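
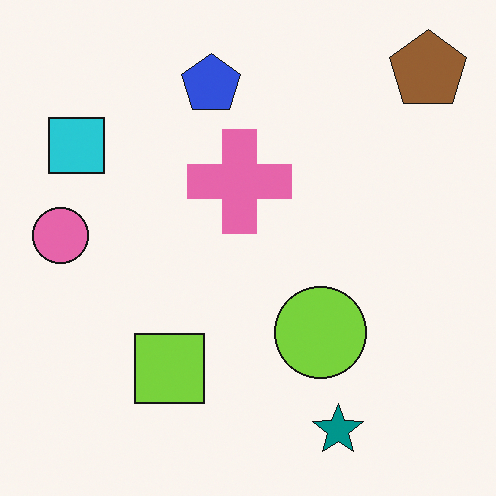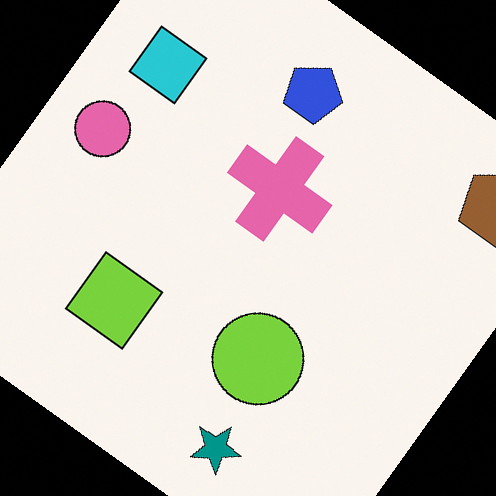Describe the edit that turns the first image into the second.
This is the original image rotated clockwise by a large amount — several tens of degrees.

Every shape is tilted by the same angle and the image corners show triangular fill wedges — a whole-image rotation by a non-right angle.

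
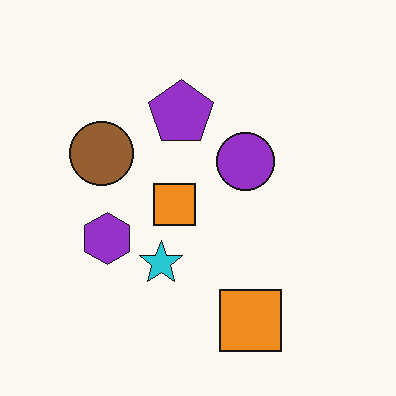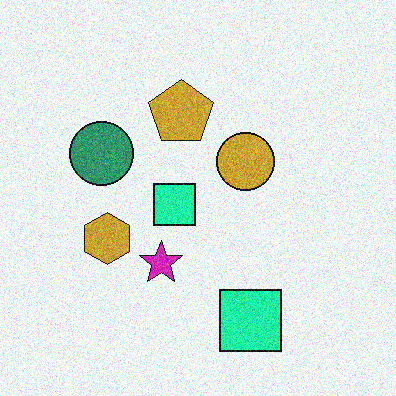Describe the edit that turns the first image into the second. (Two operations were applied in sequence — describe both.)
This is the original image hue-shifted noticeably, then degraded with visible gaussian noise.

Every shape's color has rotated by the same amount around the hue wheel — a uniform hue shift. Random speckle covers the whole image, including the flat background.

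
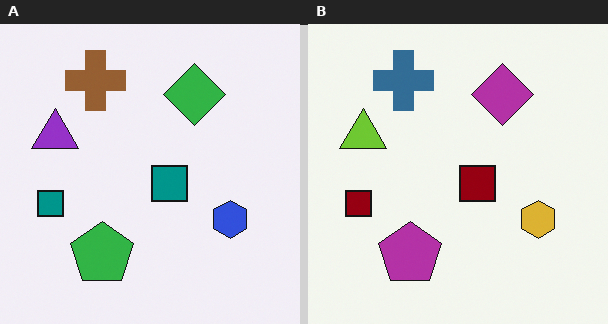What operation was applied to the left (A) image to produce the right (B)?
The right (B) image is the left (A) hue-shifted by a large amount.

Every shape's color has rotated by the same amount around the hue wheel — a uniform hue shift.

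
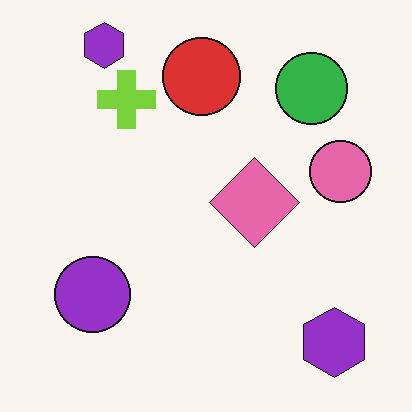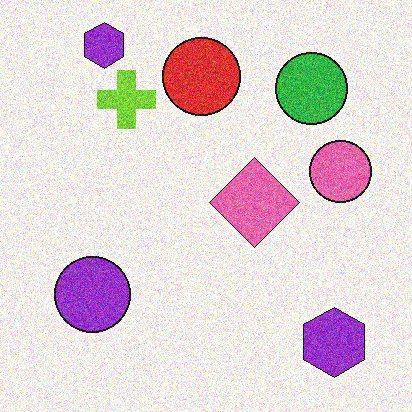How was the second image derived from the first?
This is the original image degraded with moderate additive noise.

Random speckle covers the whole image, including the flat background.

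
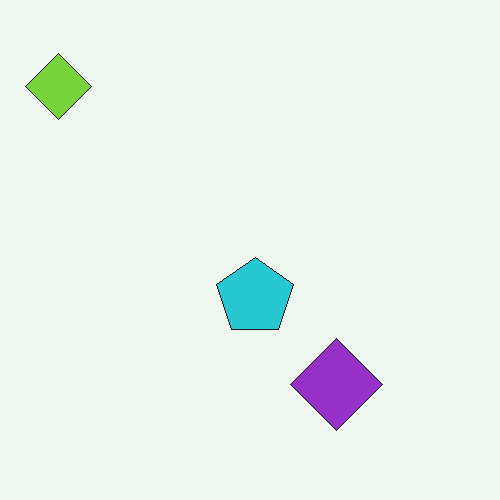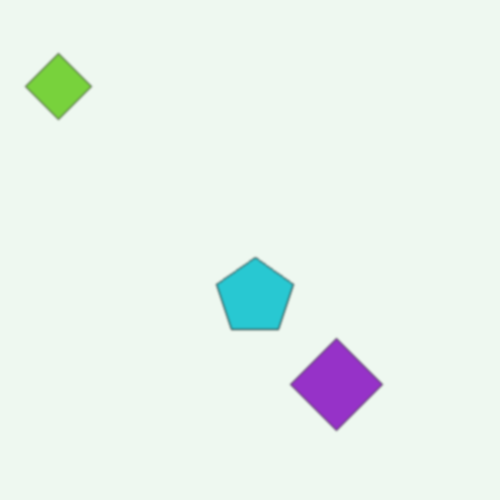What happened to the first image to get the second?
The second image is the first given a subtle gaussian blur.

Shape edges and outlines are uniformly softened across the whole image.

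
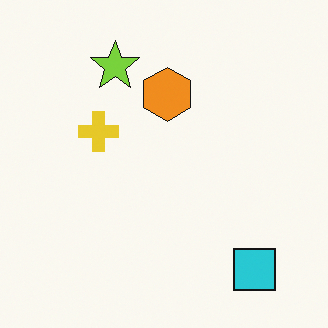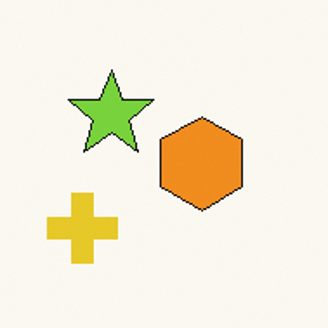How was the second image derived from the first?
It was cropped to a noticeably smaller region and rescaled.

The visible shapes are larger and the field of view is narrower; shapes near the original edges may be partly or wholly outside the frame — a crop-and-rescale.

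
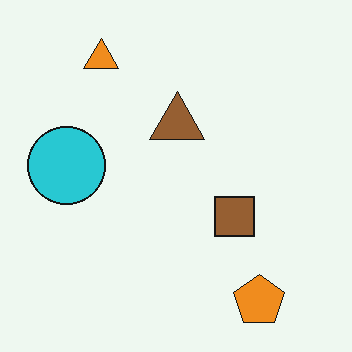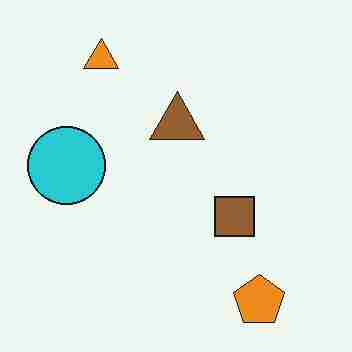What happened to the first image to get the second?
It was heavily JPEG-compressed with obvious blocking artifacts.

Blocky 8×8 compression artifacts appear around shape edges and the flat background shows ringing — characteristic JPEG degradation.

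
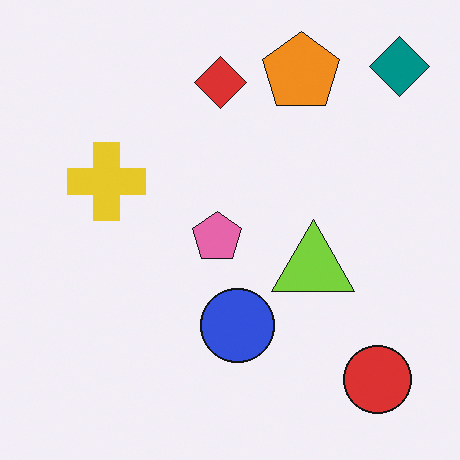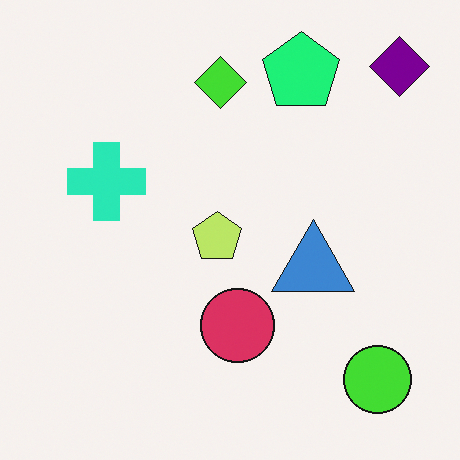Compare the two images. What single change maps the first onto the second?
The second image is the first hue-shifted noticeably.

Every shape's color has rotated by the same amount around the hue wheel — a uniform hue shift.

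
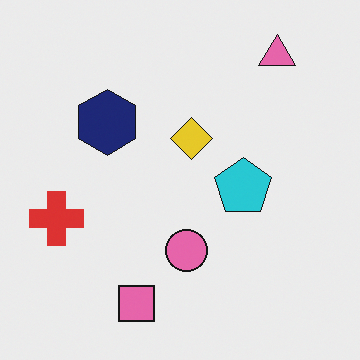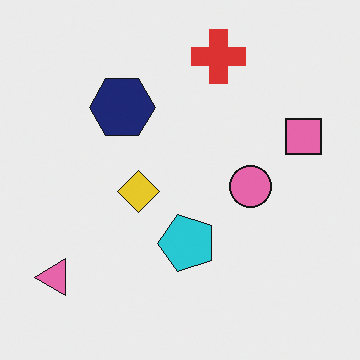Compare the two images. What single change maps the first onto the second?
The transformation is: transposed (reflected across the top-left ↔ bottom-right diagonal).

Shapes have swapped their row and column positions — what was in the top-right is now in the bottom-left — a diagonal reflection.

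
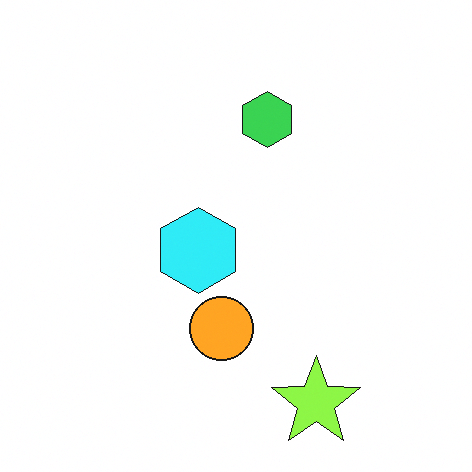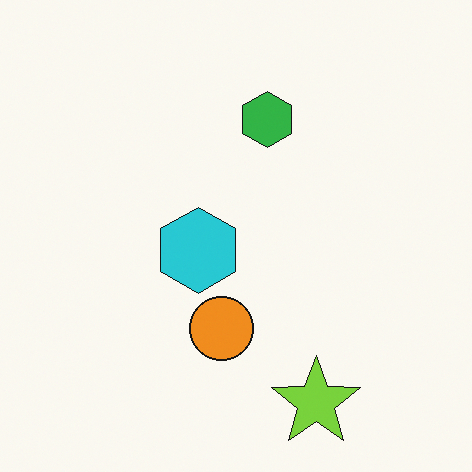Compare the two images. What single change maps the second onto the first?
Brightened a little.

Every pixel — background and shapes alike — is uniformly brightened.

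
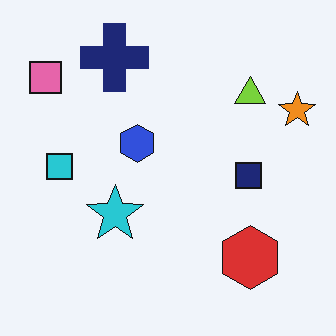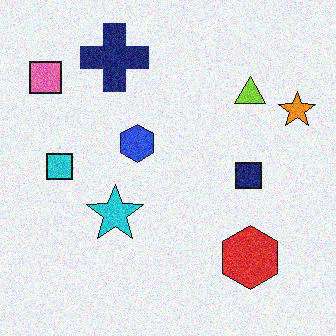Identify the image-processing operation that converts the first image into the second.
Degraded with moderate additive noise.

Random speckle covers the whole image, including the flat background.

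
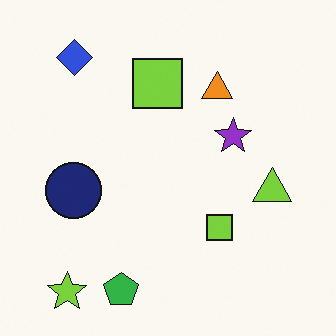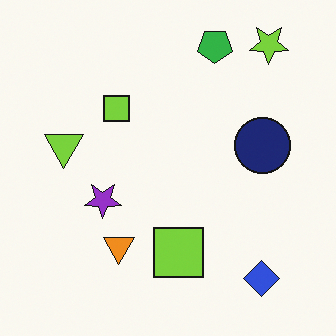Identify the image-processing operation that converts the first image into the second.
Rotated 180°.

The lime star sits in the bottom-left of the first image and the top-right of the second — consistent with a whole-image 180° rotation.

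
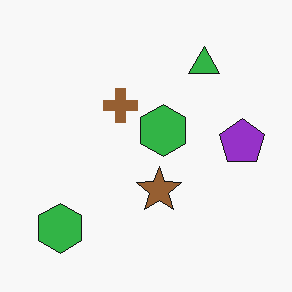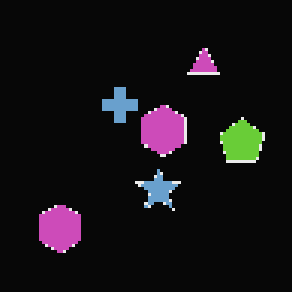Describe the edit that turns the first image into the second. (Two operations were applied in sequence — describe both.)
The transformation is: color-inverted (negative), then lightly pixelated (a mild mosaic effect).

The light background has become dark and every shape's color is its complement — a photographic negative. Shapes are reduced to large square blocks; fine edges and outlines are lost — a downscale-then-upscale (mosaic) effect.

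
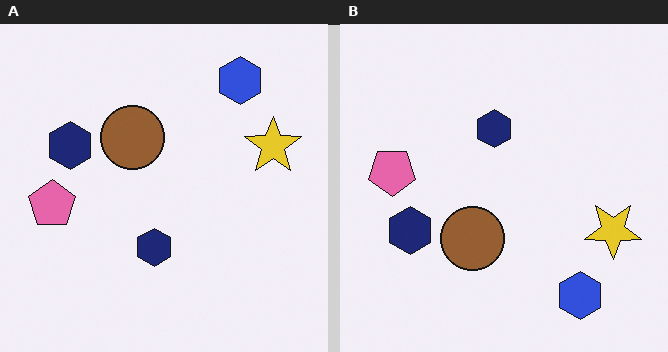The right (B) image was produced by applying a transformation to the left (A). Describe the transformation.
This is the original image flipped vertically (top ↔ bottom).

The blue hexagon is in the top-right of the left (A) image and the bottom-right of the right (B) — shapes on opposite sides of the horizontal midline have swapped in a mirror flip.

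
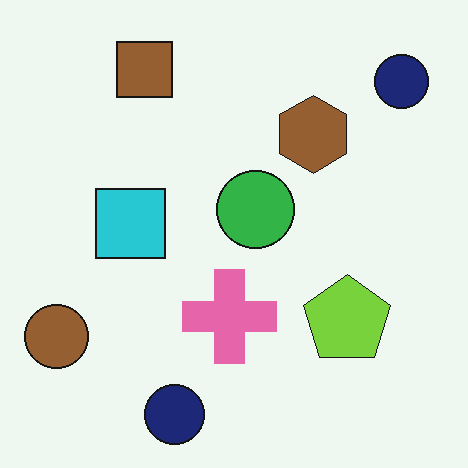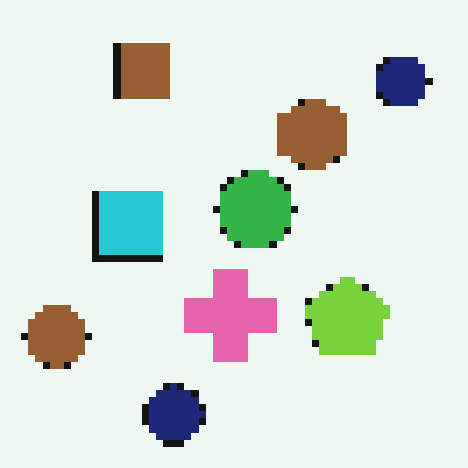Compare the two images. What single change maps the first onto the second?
The transformation is: pixelated into visible square blocks.

Shapes are reduced to large square blocks; fine edges and outlines are lost — a downscale-then-upscale (mosaic) effect.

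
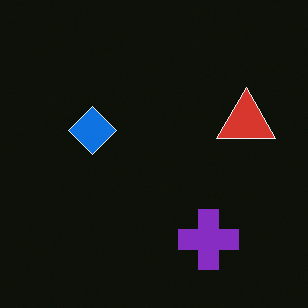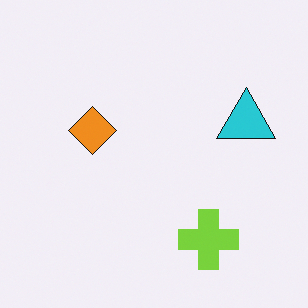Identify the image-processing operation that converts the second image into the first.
Color-inverted (negative).

The light background has become dark and every shape's color is its complement — a photographic negative.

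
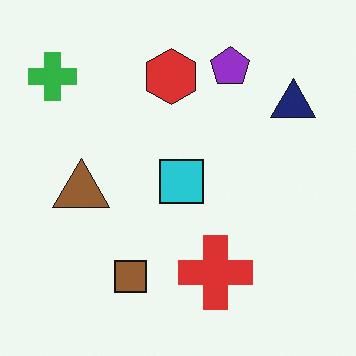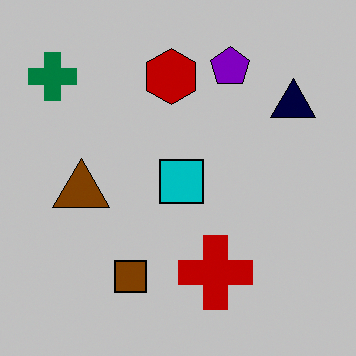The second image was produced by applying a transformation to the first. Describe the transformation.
The image was heavily posterized to just a handful of flat colors.

Each flat color has snapped to a coarser quantized level — most visibly, the near-white background has dropped to a flat grey.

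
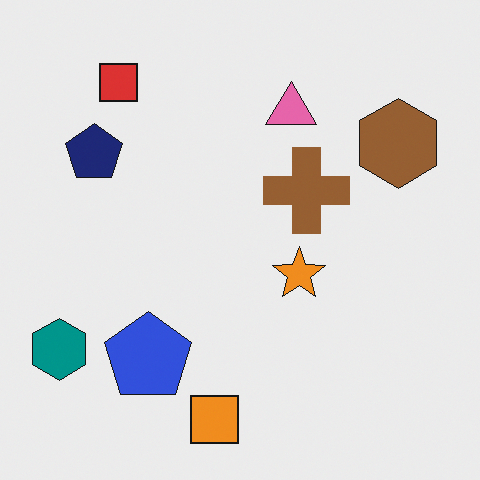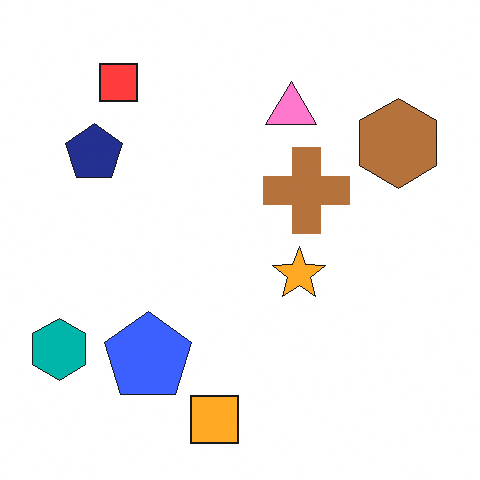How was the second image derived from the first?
It was brightened a little.

Every pixel — background and shapes alike — is uniformly brightened.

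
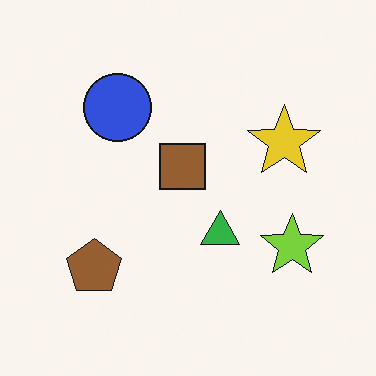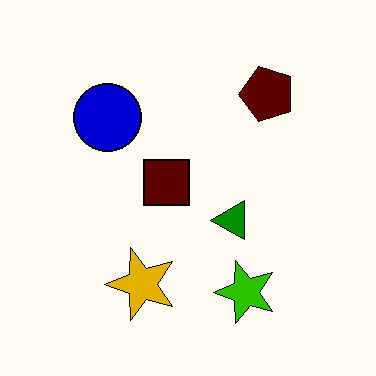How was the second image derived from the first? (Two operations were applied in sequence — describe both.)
Transposed (reflected across the top-left ↔ bottom-right diagonal), then boosted in contrast.

Shapes have swapped their row and column positions — what was in the top-right is now in the bottom-left — a diagonal reflection. Tones are pushed away from mid-grey across the whole image — a global contrast change.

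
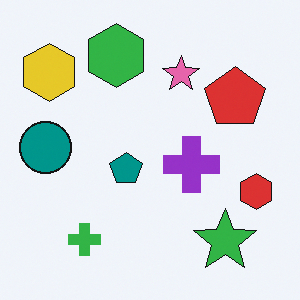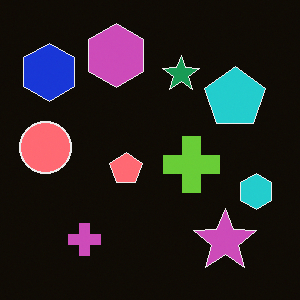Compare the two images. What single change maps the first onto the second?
The image was color-inverted (negative).

The light background has become dark and every shape's color is its complement — a photographic negative.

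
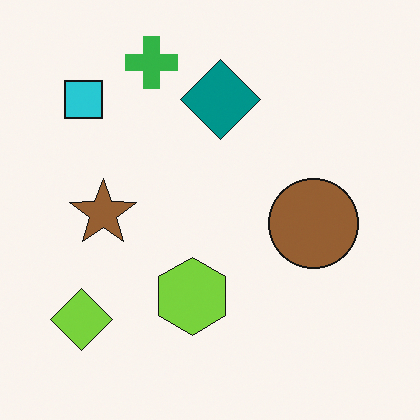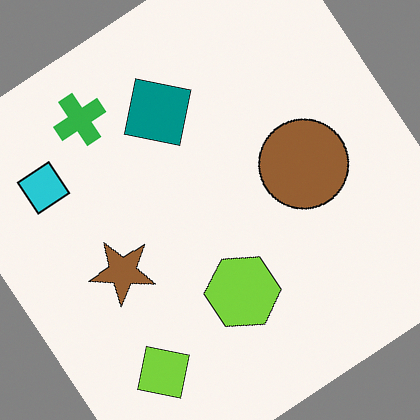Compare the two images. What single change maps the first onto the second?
It was rotated counter-clockwise by a large amount — several tens of degrees.

Every shape is tilted by the same angle and the image corners show triangular fill wedges — a whole-image rotation by a non-right angle.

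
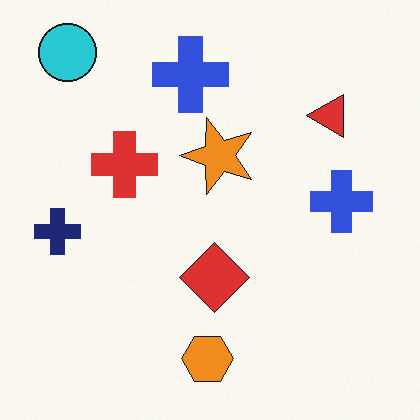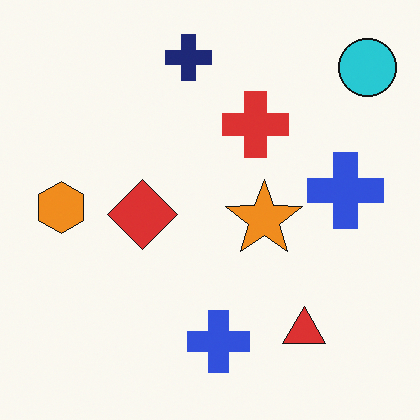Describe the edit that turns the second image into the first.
Rotated 90° counter-clockwise.

The cyan circle sits in the top-right of the second image and the top-left of the first — consistent with a whole-image 90° counter-clockwise rotation.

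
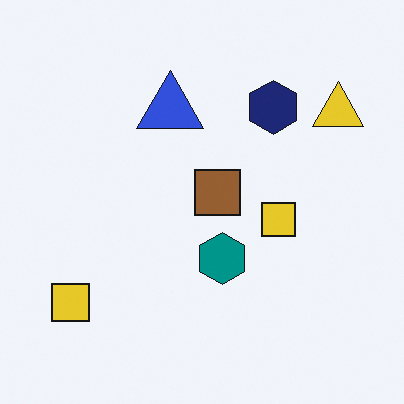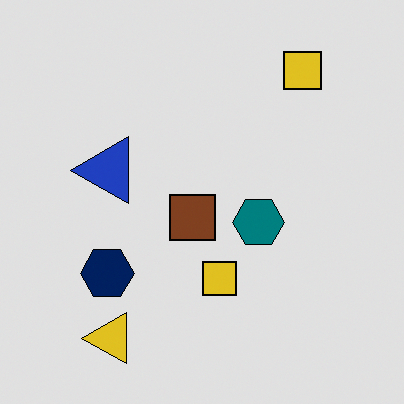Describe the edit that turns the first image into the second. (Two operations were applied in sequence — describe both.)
This is the original image transposed (reflected across the top-left ↔ bottom-right diagonal), then moderately posterized.

Shapes have swapped their row and column positions — what was in the top-right is now in the bottom-left — a diagonal reflection. Each flat color has snapped to a coarser quantized level — most visibly, the near-white background has dropped to a flat grey.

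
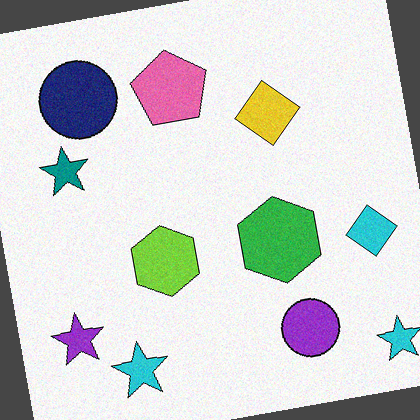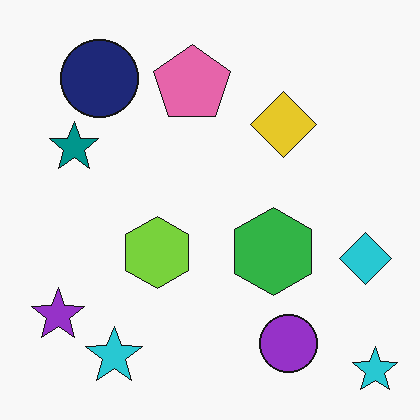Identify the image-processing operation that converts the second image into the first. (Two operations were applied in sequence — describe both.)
The transformation is: degraded with light additive noise, then rotated counter-clockwise by a few degrees.

Random speckle covers the whole image, including the flat background. Every shape is tilted by the same angle and the image corners show triangular fill wedges — a whole-image rotation by a non-right angle.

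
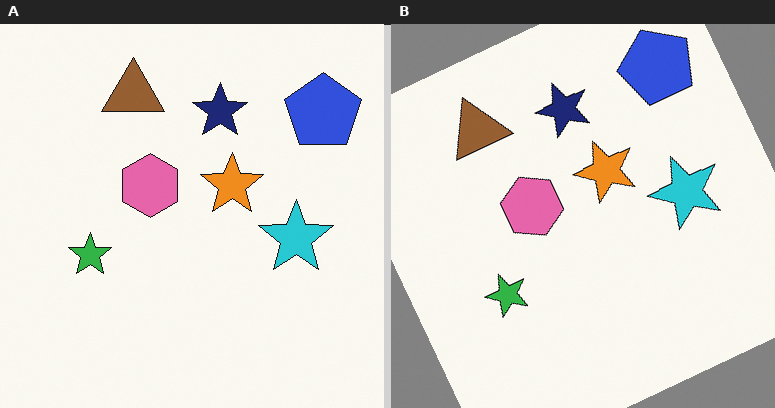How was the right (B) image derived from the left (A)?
The right (B) image is the left (A) rotated counter-clockwise by a moderate amount.

Every shape is tilted by the same angle and the image corners show triangular fill wedges — a whole-image rotation by a non-right angle.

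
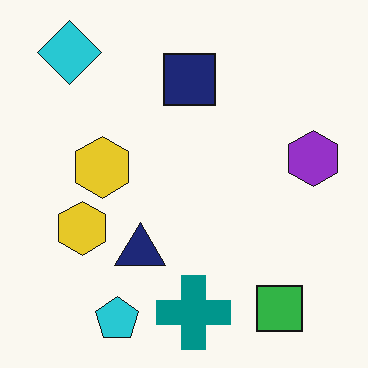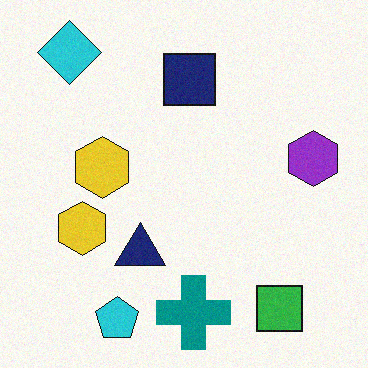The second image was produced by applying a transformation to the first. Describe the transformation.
This is the original image degraded with light additive noise.

Random speckle covers the whole image, including the flat background.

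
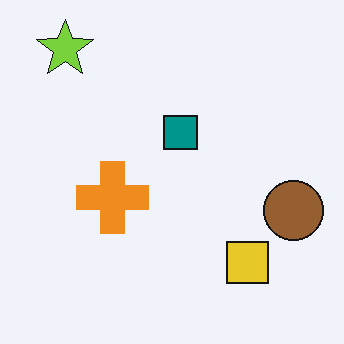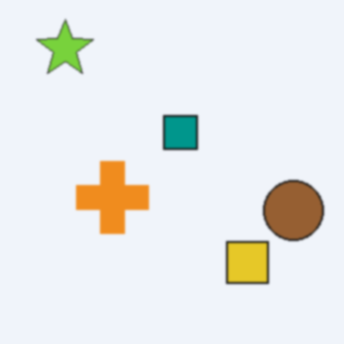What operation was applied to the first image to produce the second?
Given a subtle gaussian blur.

Shape edges and outlines are uniformly softened across the whole image.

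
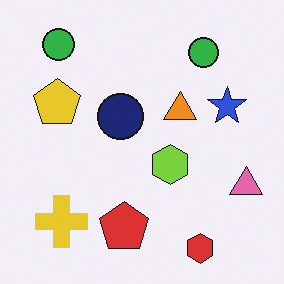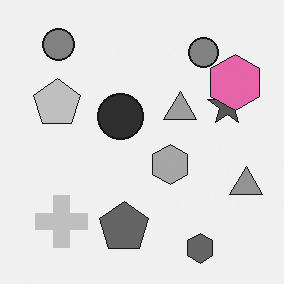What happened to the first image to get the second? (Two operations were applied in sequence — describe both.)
Converted to grayscale, then overlaid with an additional pink hexagon.

All color is removed — every shape is now a shade of grey. A pink hexagon appears in the second image that is absent from the first.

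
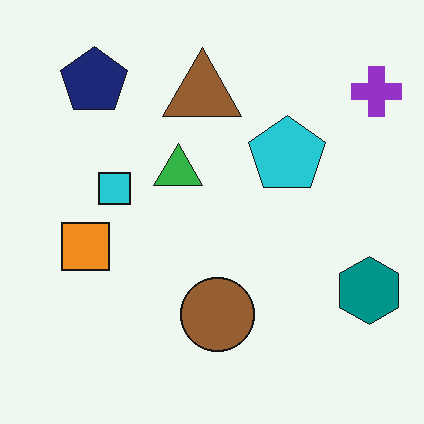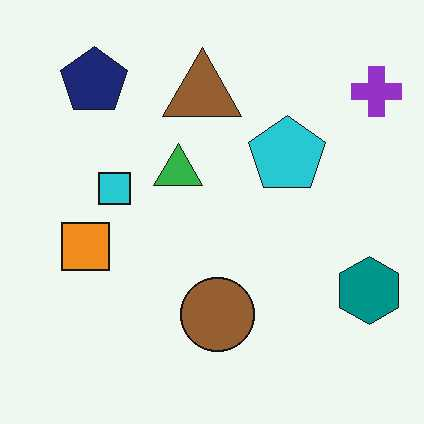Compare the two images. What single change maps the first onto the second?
The image was given moderate JPEG compression.

Blocky 8×8 compression artifacts appear around shape edges and the flat background shows ringing — characteristic JPEG degradation.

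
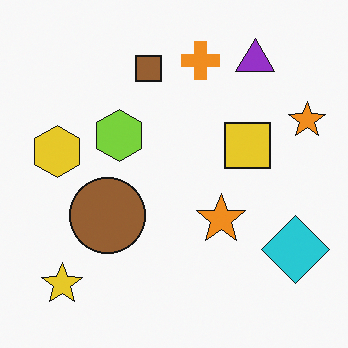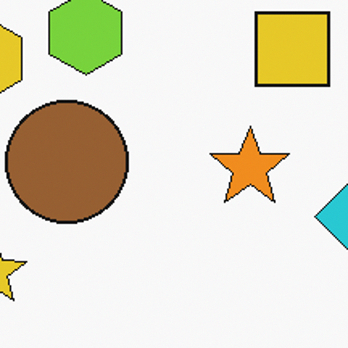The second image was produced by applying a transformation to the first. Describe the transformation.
The transformation is: cropped slightly and scaled back up.

The visible shapes are larger and the field of view is narrower; shapes near the original edges may be partly or wholly outside the frame — a crop-and-rescale.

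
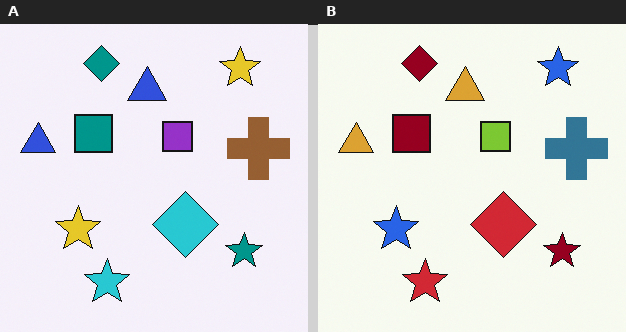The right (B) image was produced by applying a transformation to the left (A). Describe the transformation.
The transformation is: hue-shifted through roughly half the color wheel.

Every shape's color has rotated by the same amount around the hue wheel — a uniform hue shift.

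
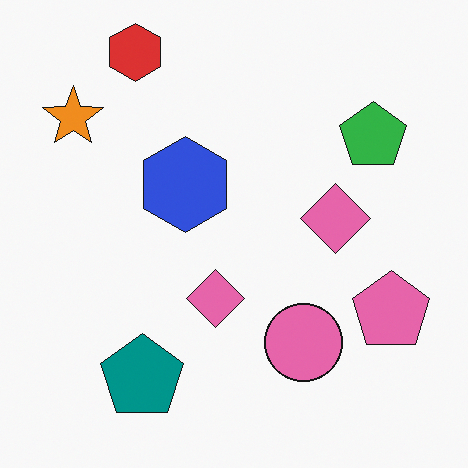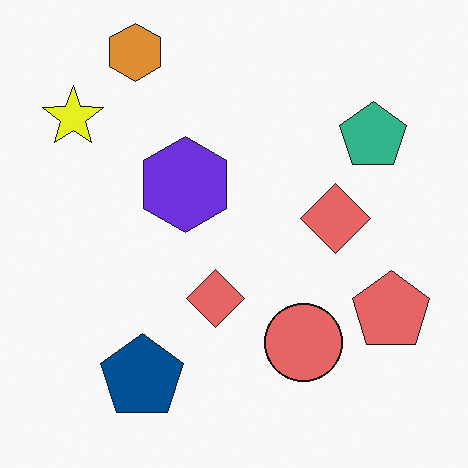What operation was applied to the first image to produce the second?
Hue-shifted by a small amount.

Every shape's color has rotated by the same amount around the hue wheel — a uniform hue shift.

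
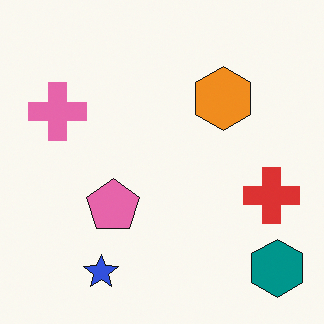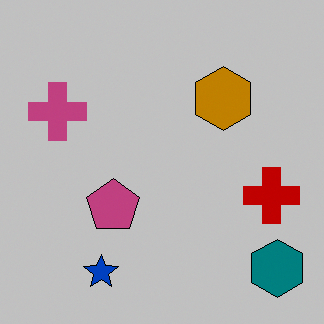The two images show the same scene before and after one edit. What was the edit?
The second image is the first aggressively posterized.

Each flat color has snapped to a coarser quantized level — most visibly, the near-white background has dropped to a flat grey.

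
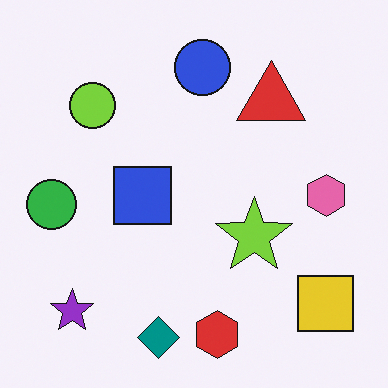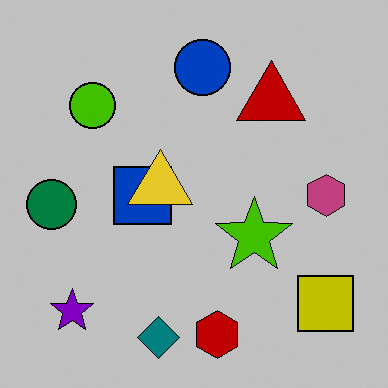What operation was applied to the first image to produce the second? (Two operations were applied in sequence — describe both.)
Aggressively posterized, then overlaid with an additional yellow triangle.

Each flat color has snapped to a coarser quantized level — most visibly, the near-white background has dropped to a flat grey. A yellow triangle appears in the second image that is absent from the first.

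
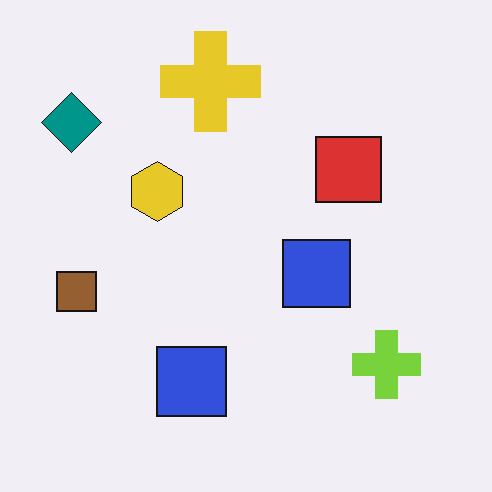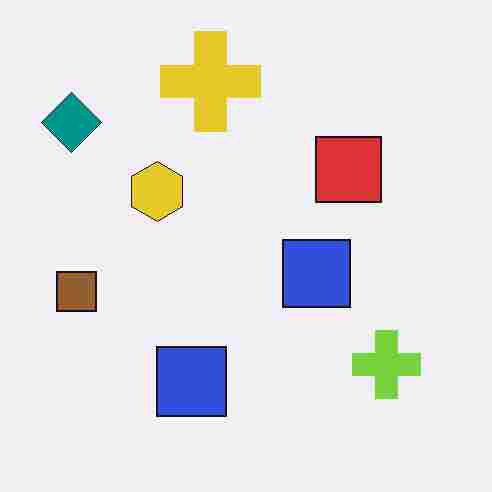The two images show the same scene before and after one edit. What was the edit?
Heavily JPEG-compressed with obvious blocking artifacts.

Blocky 8×8 compression artifacts appear around shape edges and the flat background shows ringing — characteristic JPEG degradation.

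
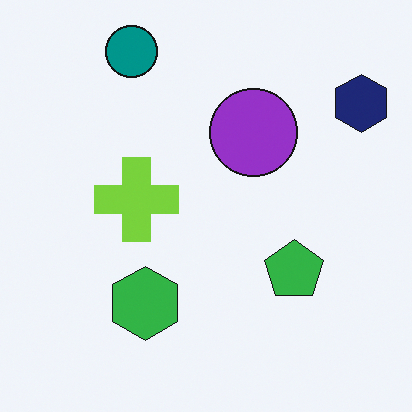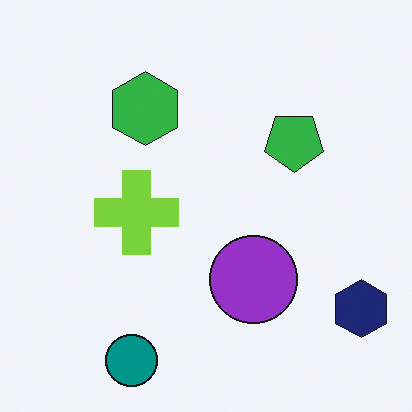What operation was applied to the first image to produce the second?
This is the original image flipped vertically (top ↔ bottom).

The teal circle is in the top-left of the first image and the bottom-left of the second — shapes on opposite sides of the horizontal midline have swapped in a mirror flip.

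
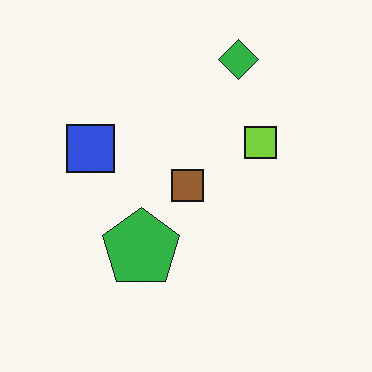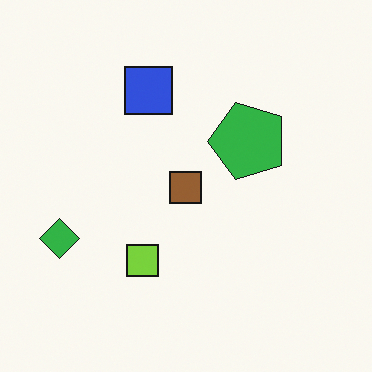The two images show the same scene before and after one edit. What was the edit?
The transformation is: transposed (reflected across the top-left ↔ bottom-right diagonal).

Shapes have swapped their row and column positions — what was in the top-right is now in the bottom-left — a diagonal reflection.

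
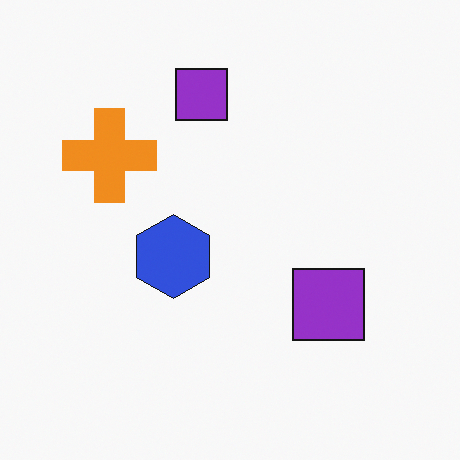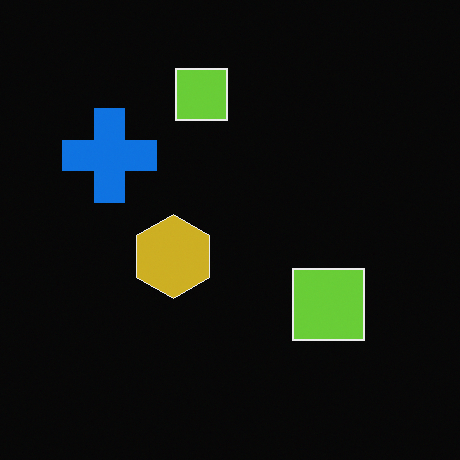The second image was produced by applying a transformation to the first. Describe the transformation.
This is the original image color-inverted (negative).

The light background has become dark and every shape's color is its complement — a photographic negative.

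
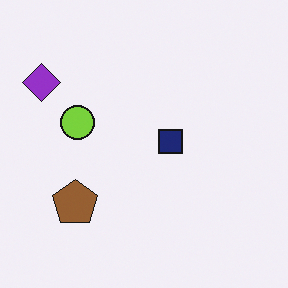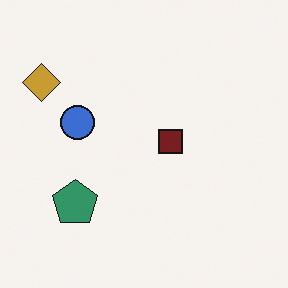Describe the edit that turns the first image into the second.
The transformation is: hue-shifted by a moderate amount.

Every shape's color has rotated by the same amount around the hue wheel — a uniform hue shift.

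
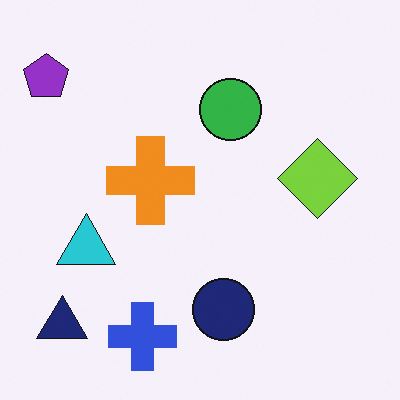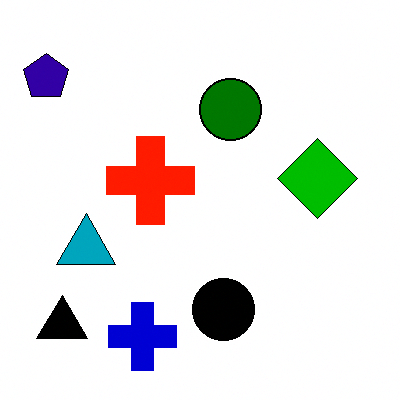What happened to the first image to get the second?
The second image is the first given much higher contrast.

Tones are pushed away from mid-grey across the whole image — a global contrast change.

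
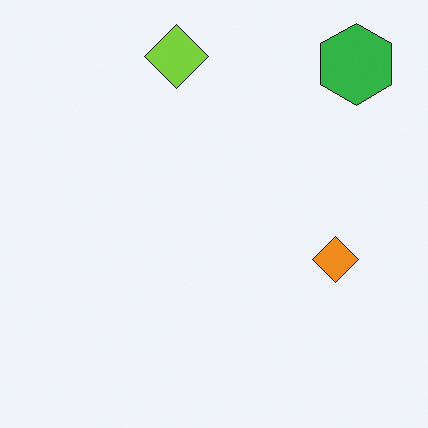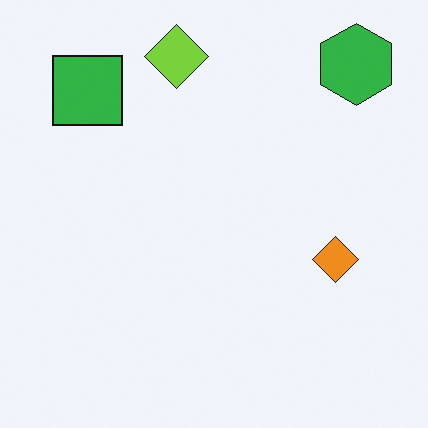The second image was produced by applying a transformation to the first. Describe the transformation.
It was overlaid with an additional green square.

A green square appears in the second image that is absent from the first.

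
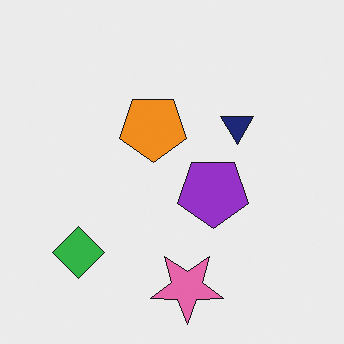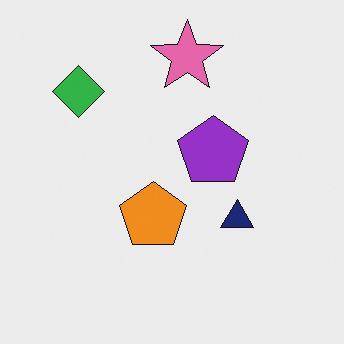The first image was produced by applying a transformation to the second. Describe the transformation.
The transformation is: flipped vertically (top ↔ bottom).

The pink star is in the top of the second image and the bottom of the first — shapes on opposite sides of the horizontal midline have swapped in a mirror flip.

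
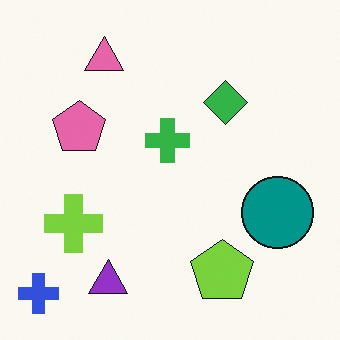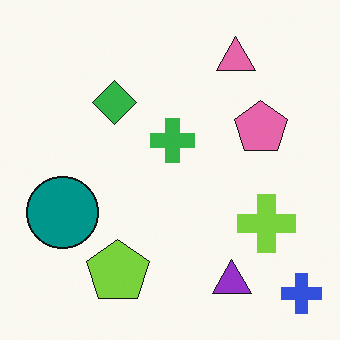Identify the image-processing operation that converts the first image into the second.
The transformation is: flipped horizontally (left ↔ right).

The blue cross is in the bottom-left of the first image and the bottom-right of the second — shapes on opposite sides of the vertical midline have swapped in a mirror flip.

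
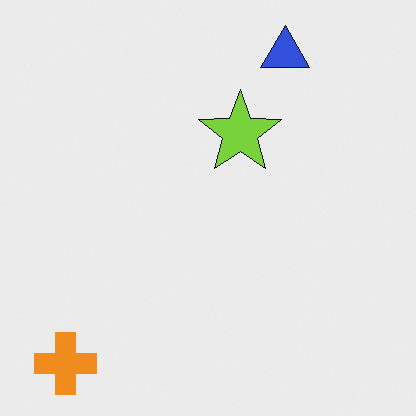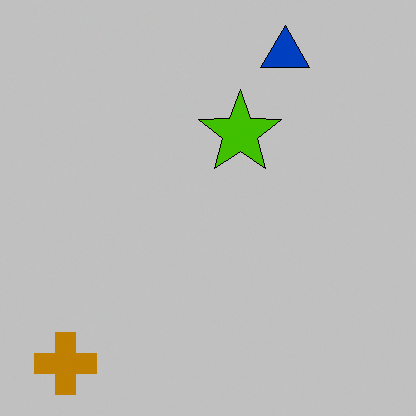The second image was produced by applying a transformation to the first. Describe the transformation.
This is the original image aggressively posterized.

Each flat color has snapped to a coarser quantized level — most visibly, the near-white background has dropped to a flat grey.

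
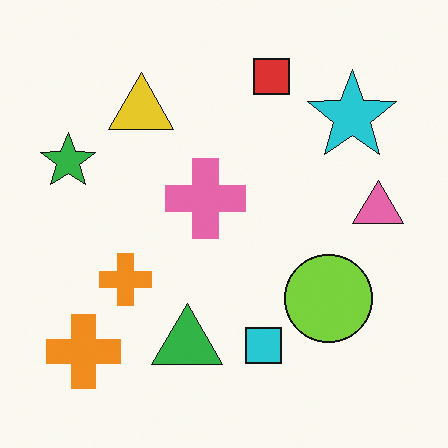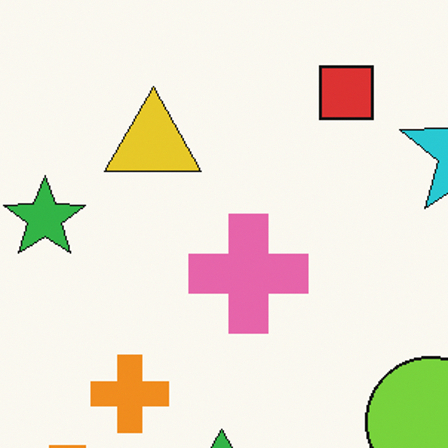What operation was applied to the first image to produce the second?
Cropped slightly and scaled back up.

The visible shapes are larger and the field of view is narrower; shapes near the original edges may be partly or wholly outside the frame — a crop-and-rescale.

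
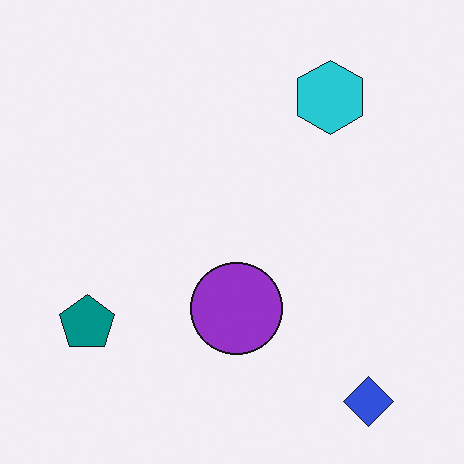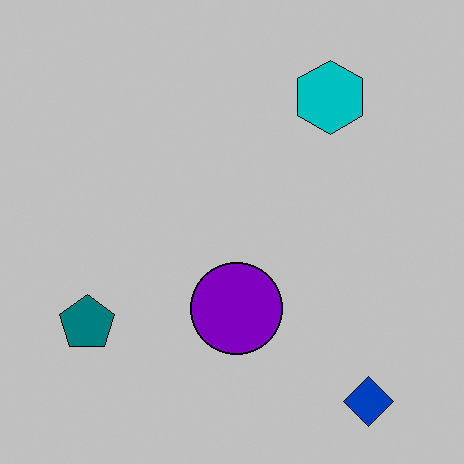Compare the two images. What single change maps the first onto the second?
The transformation is: aggressively posterized.

Each flat color has snapped to a coarser quantized level — most visibly, the near-white background has dropped to a flat grey.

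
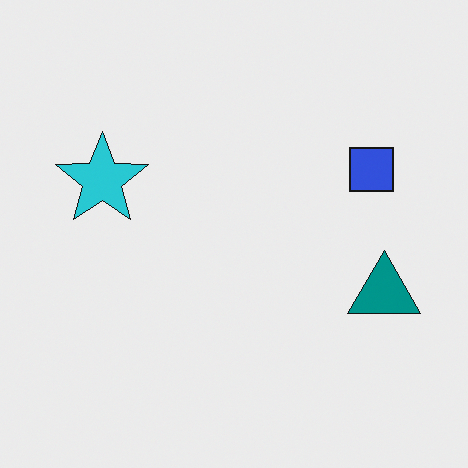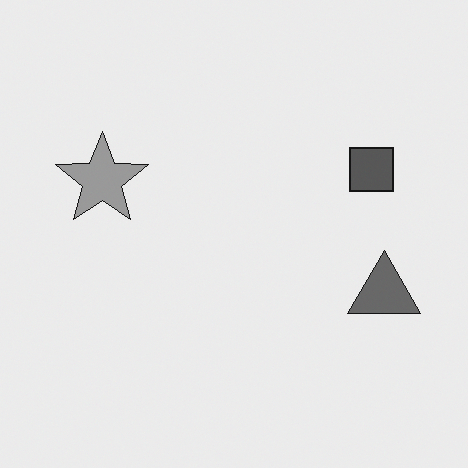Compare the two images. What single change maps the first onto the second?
It was converted to grayscale.

All color is removed — every shape is now a shade of grey.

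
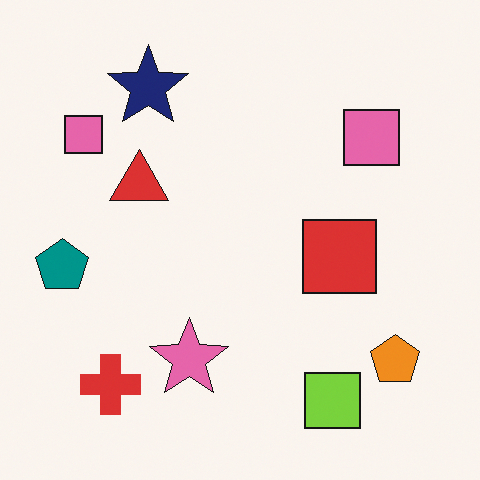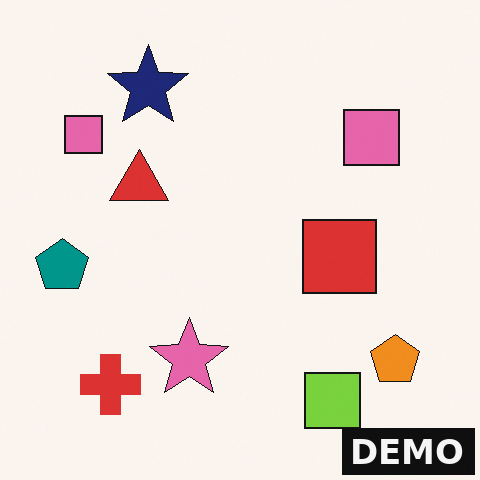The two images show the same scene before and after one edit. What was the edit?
This is the original image watermarked with the text "DEMO" in the lower-right corner.

A dark label reading "DEMO" appears in the lower-right corner.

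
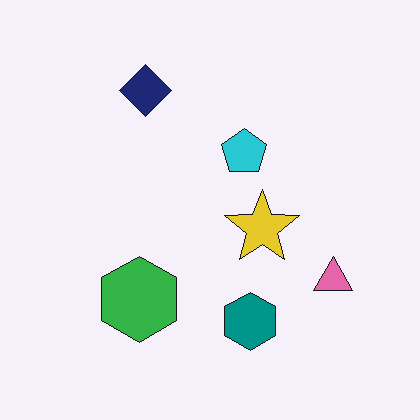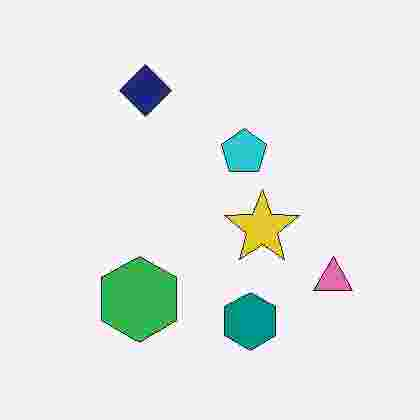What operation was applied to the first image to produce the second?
The second image is the first heavily JPEG-compressed with obvious blocking artifacts.

Blocky 8×8 compression artifacts appear around shape edges and the flat background shows ringing — characteristic JPEG degradation.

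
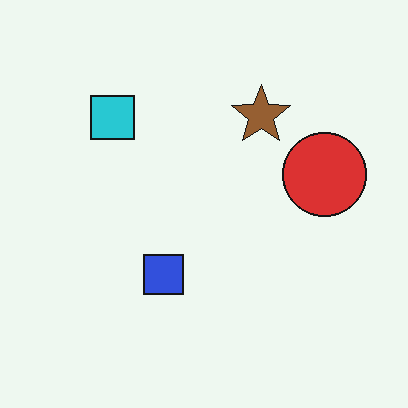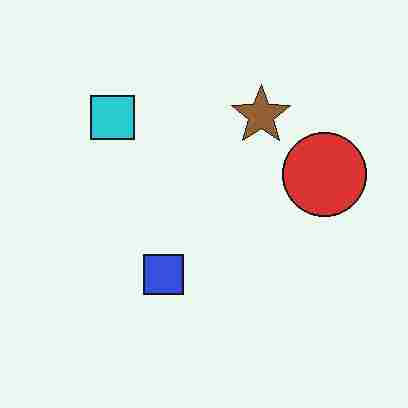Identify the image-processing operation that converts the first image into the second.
The transformation is: heavily JPEG-compressed with obvious blocking artifacts.

Blocky 8×8 compression artifacts appear around shape edges and the flat background shows ringing — characteristic JPEG degradation.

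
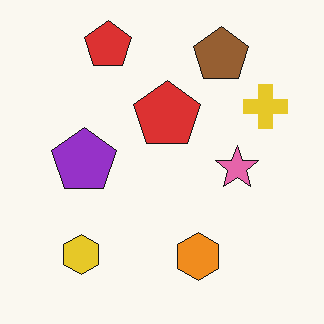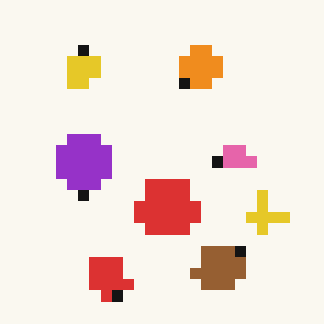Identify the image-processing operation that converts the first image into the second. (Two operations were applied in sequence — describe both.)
This is the original image coarsely pixelated, then flipped vertically (top ↔ bottom).

Shapes are reduced to large square blocks; fine edges and outlines are lost — a downscale-then-upscale (mosaic) effect. The brown pentagon is in the top-right of the first image and the bottom-right of the second — shapes on opposite sides of the horizontal midline have swapped in a mirror flip.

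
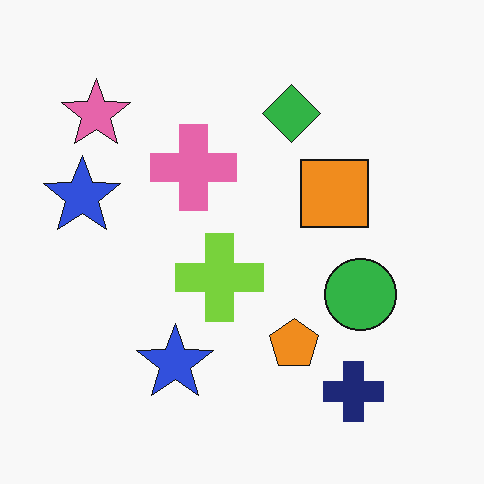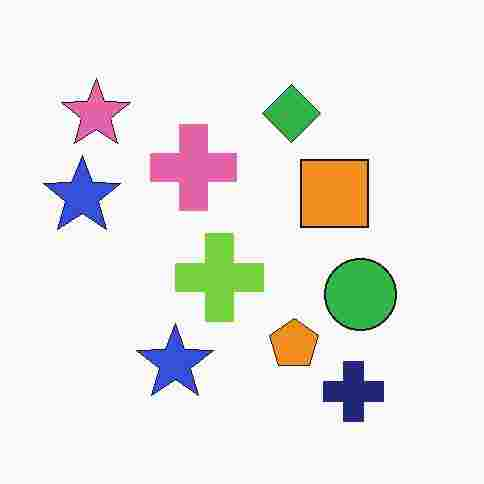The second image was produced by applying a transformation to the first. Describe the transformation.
The image was heavily JPEG-compressed with obvious blocking artifacts.

Blocky 8×8 compression artifacts appear around shape edges and the flat background shows ringing — characteristic JPEG degradation.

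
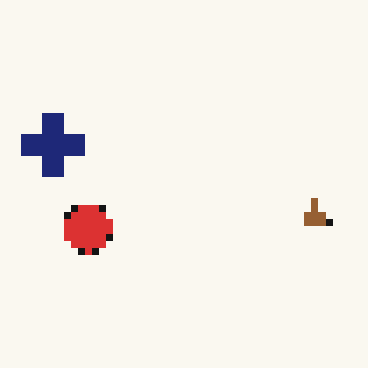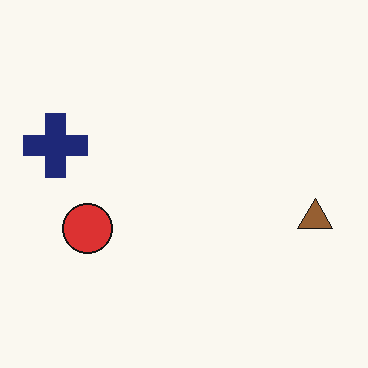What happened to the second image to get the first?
This is the original image pixelated into visible square blocks.

Shapes are reduced to large square blocks; fine edges and outlines are lost — a downscale-then-upscale (mosaic) effect.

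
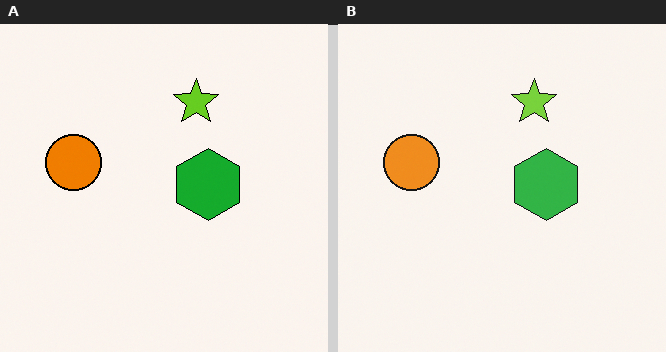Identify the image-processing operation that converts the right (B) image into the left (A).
Given slightly increased contrast.

Tones are pushed away from mid-grey across the whole image — a global contrast change.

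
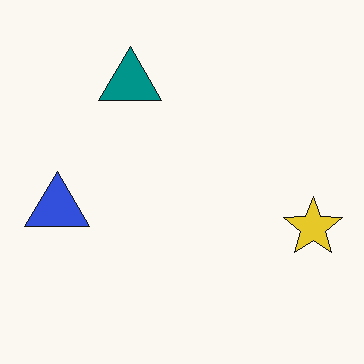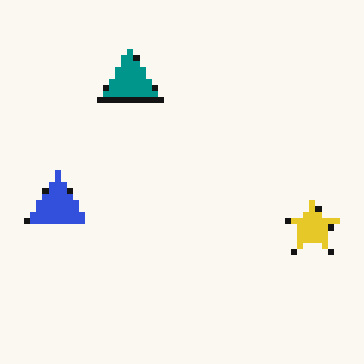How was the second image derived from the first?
This is the original image moderately pixelated.

Shapes are reduced to large square blocks; fine edges and outlines are lost — a downscale-then-upscale (mosaic) effect.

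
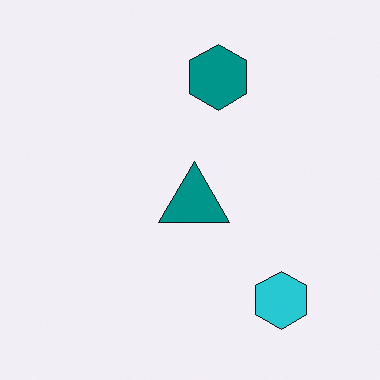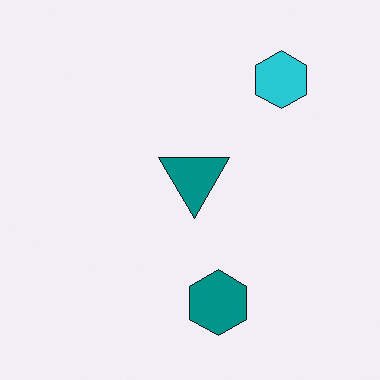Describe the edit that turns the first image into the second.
The transformation is: flipped vertically (top ↔ bottom).

The teal hexagon is in the top of the first image and the bottom of the second — shapes on opposite sides of the horizontal midline have swapped in a mirror flip.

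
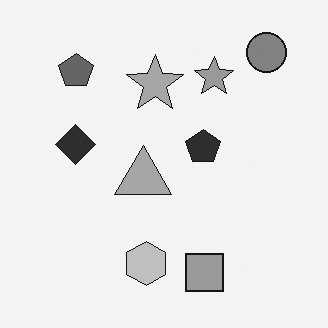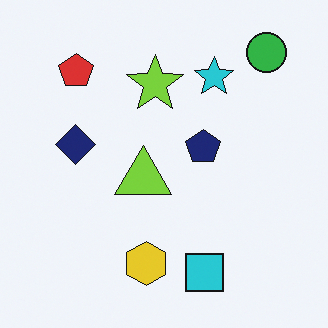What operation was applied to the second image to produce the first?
The image was converted to grayscale.

All color is removed — every shape is now a shade of grey.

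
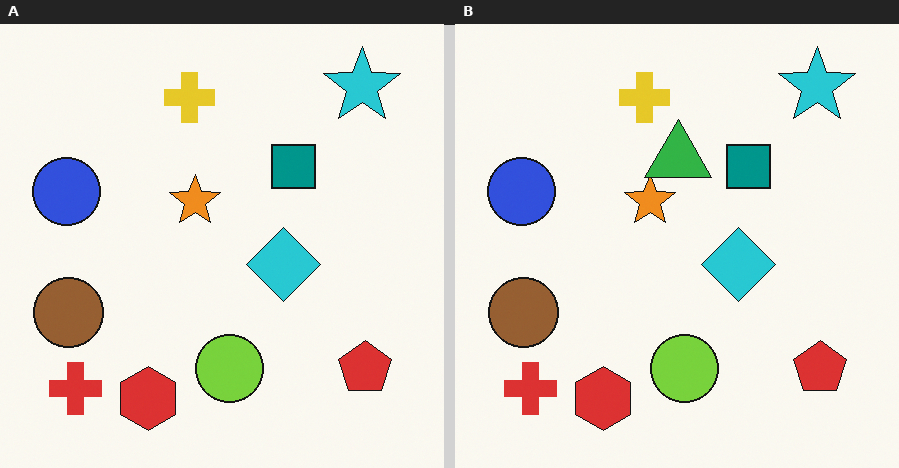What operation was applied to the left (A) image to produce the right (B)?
The transformation is: overlaid with an additional green triangle.

A green triangle appears in the right (B) image that is absent from the left (A).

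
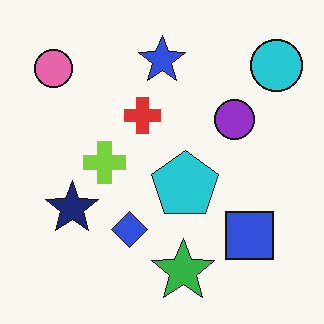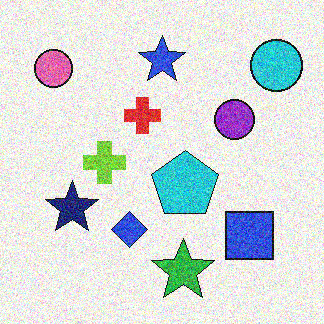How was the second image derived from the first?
The transformation is: degraded with strong gaussian noise.

Random speckle covers the whole image, including the flat background.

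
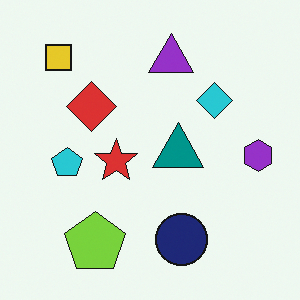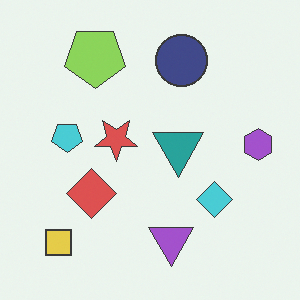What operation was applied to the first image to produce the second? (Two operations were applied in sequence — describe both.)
It was flipped vertically (top ↔ bottom), then given slightly reduced contrast.

The lime pentagon is in the bottom-left of the first image and the top-left of the second — shapes on opposite sides of the horizontal midline have swapped in a mirror flip. Tones are pushed toward mid-grey across the whole image — a global contrast change.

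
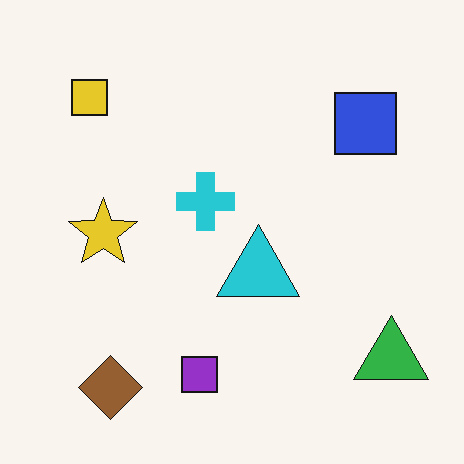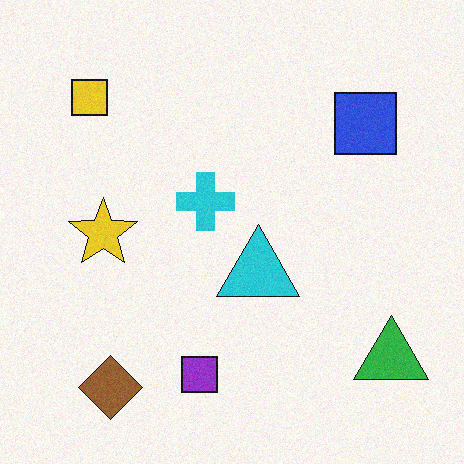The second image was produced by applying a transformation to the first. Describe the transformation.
It was degraded with light additive noise.

Random speckle covers the whole image, including the flat background.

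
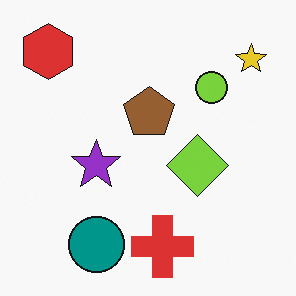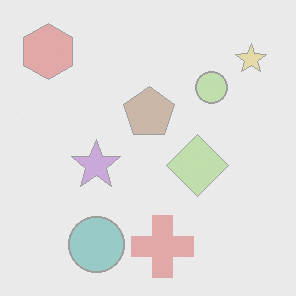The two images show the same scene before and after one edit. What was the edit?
Washed out (contrast reduced).

Tones are pushed toward mid-grey across the whole image — a global contrast change.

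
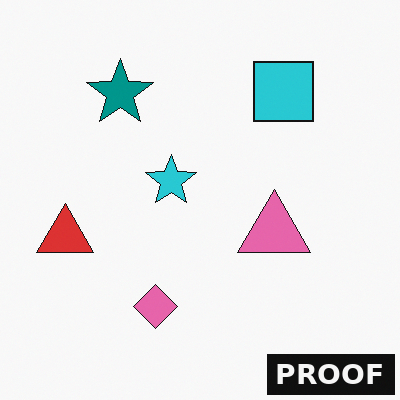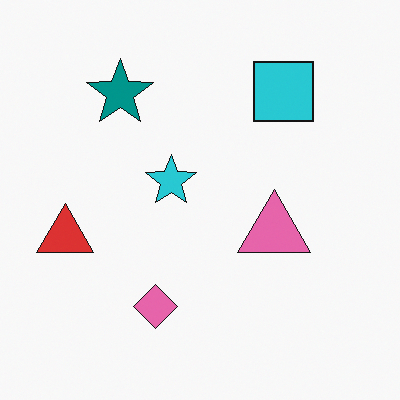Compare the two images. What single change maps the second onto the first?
The image was watermarked with the text "PROOF" in the lower-right corner.

A dark label reading "PROOF" appears in the lower-right corner.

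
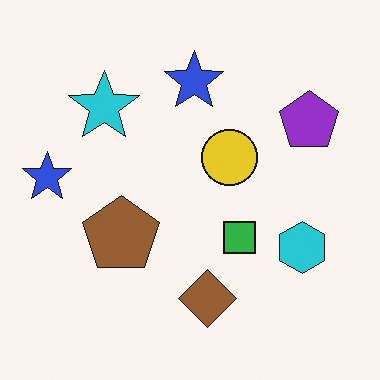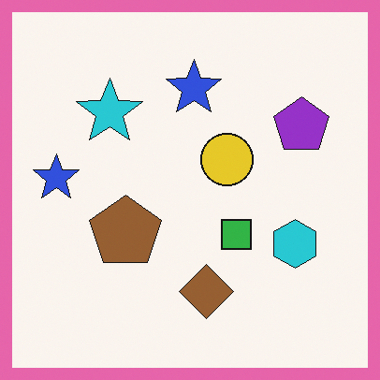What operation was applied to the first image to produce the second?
The second image is the first framed with a pink border.

A solid pink frame runs around the edge of the second image, with the content slightly shrunk inside it.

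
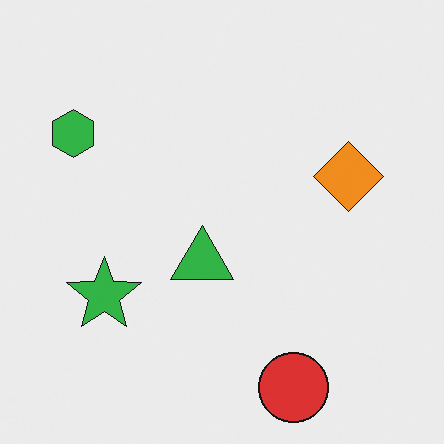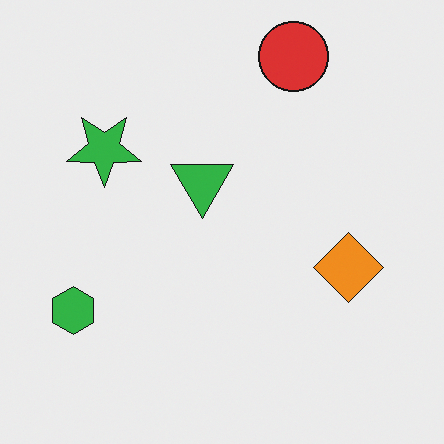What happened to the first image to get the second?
The second image is the first flipped vertically (top ↔ bottom).

The red circle is in the bottom of the first image and the top of the second — shapes on opposite sides of the horizontal midline have swapped in a mirror flip.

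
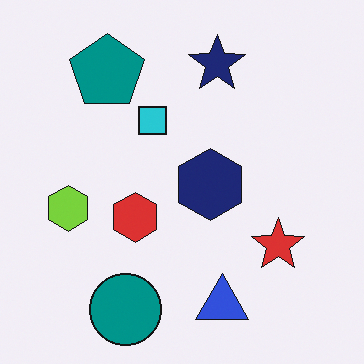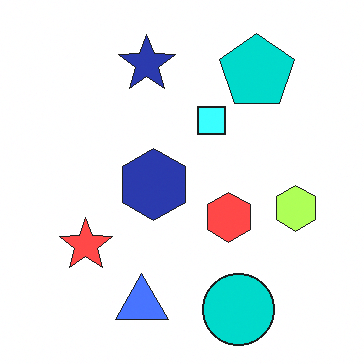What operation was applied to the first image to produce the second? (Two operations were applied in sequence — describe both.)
Noticeably brightened, then flipped horizontally (left ↔ right).

Every pixel — background and shapes alike — is uniformly brightened. The lime hexagon is in the left of the first image and the right of the second — shapes on opposite sides of the vertical midline have swapped in a mirror flip.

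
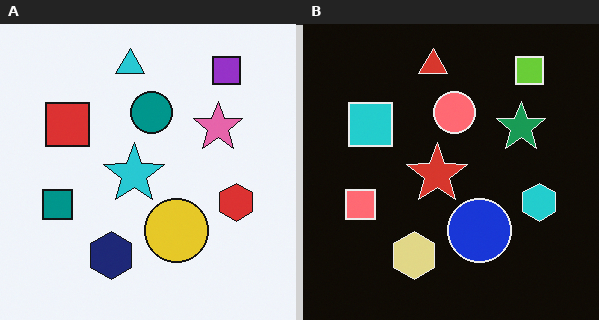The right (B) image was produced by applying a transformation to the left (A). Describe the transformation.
The image was color-inverted (negative).

The light background has become dark and every shape's color is its complement — a photographic negative.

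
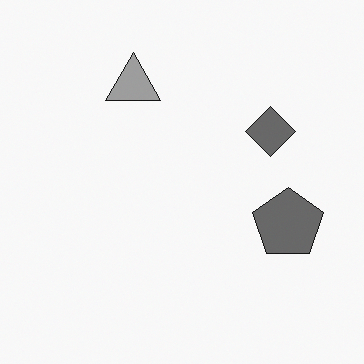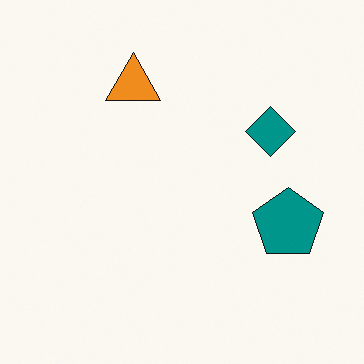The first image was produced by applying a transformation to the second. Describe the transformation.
The first image is the second converted to grayscale.

All color is removed — every shape is now a shade of grey.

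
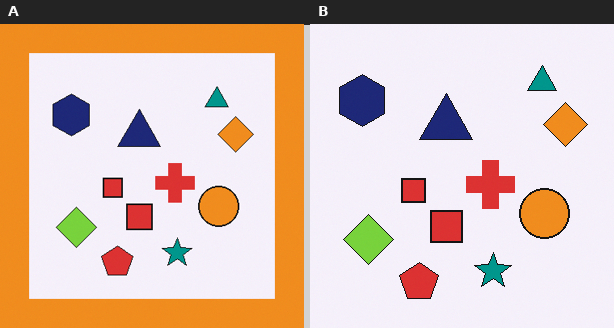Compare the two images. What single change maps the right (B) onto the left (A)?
Framed with a orange border.

A solid orange frame runs around the edge of the left (A) image, with the content slightly shrunk inside it.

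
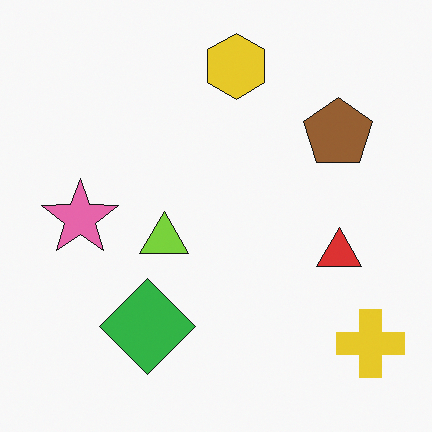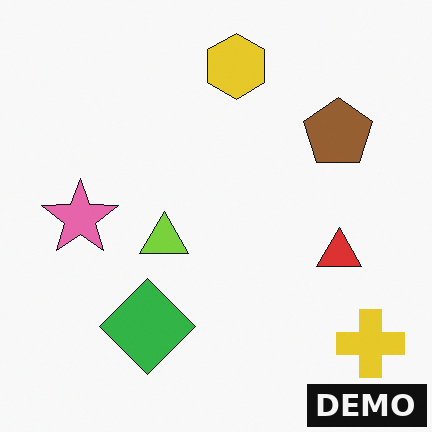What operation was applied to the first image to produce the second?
The image was watermarked with the text "DEMO" in the lower-right corner.

A dark label reading "DEMO" appears in the lower-right corner.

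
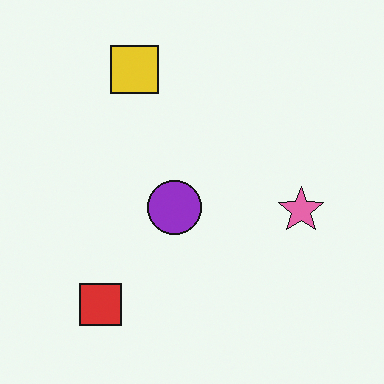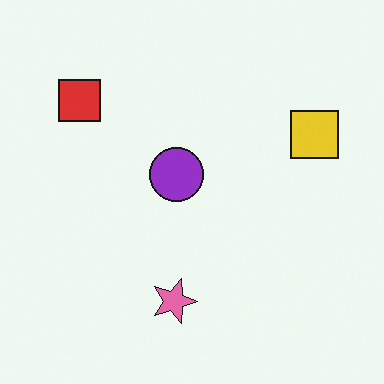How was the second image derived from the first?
The second image is the first rotated 90° clockwise.

The red square sits in the bottom-left of the first image and the top-left of the second — consistent with a whole-image 90° clockwise rotation.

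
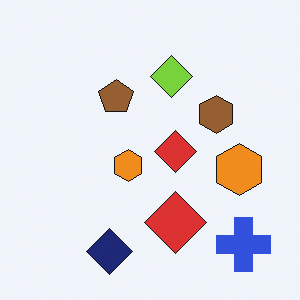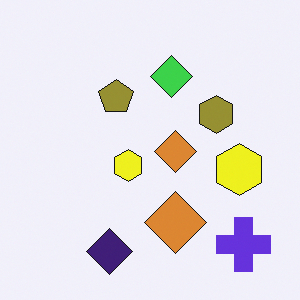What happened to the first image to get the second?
The transformation is: hue-shifted by a small amount.

Every shape's color has rotated by the same amount around the hue wheel — a uniform hue shift.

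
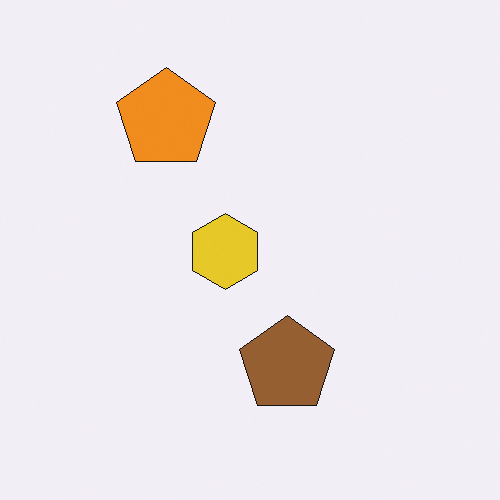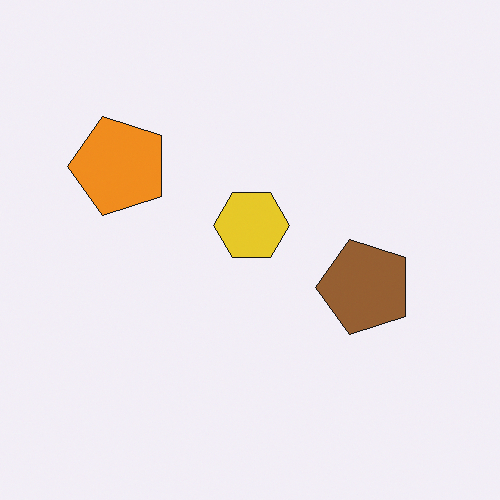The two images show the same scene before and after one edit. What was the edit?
The transformation is: transposed (reflected across the top-left ↔ bottom-right diagonal).

Shapes have swapped their row and column positions — what was in the top-right is now in the bottom-left — a diagonal reflection.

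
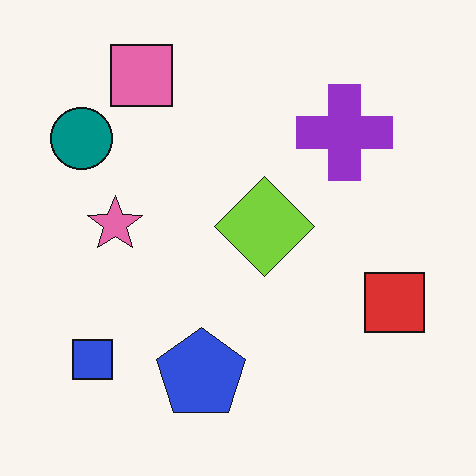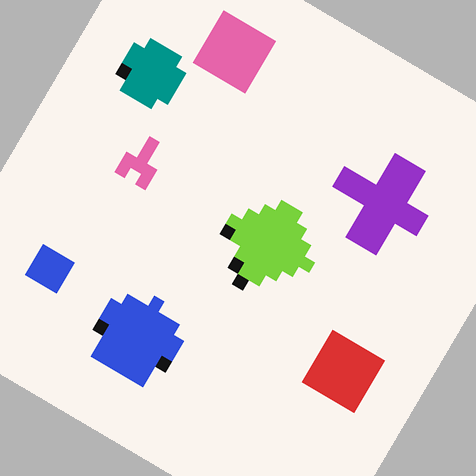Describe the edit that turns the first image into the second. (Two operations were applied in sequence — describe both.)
The transformation is: coarsely pixelated, then rotated clockwise by a large amount — several tens of degrees.

Shapes are reduced to large square blocks; fine edges and outlines are lost — a downscale-then-upscale (mosaic) effect. Every shape is tilted by the same angle and the image corners show triangular fill wedges — a whole-image rotation by a non-right angle.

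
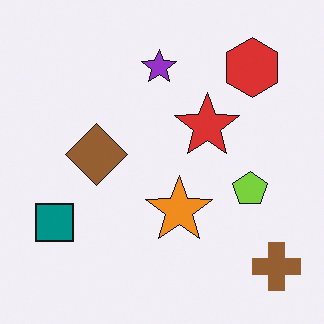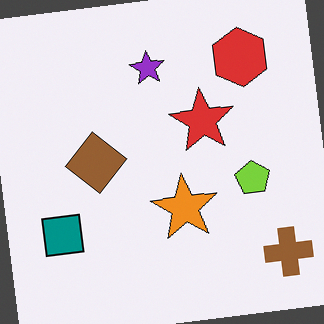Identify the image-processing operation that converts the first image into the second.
This is the original image rotated counter-clockwise by a slight angle.

Every shape is tilted by the same angle and the image corners show triangular fill wedges — a whole-image rotation by a non-right angle.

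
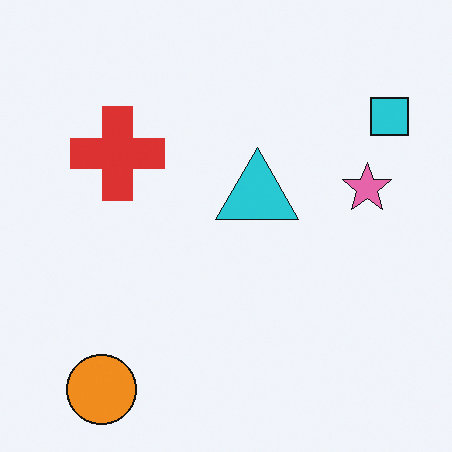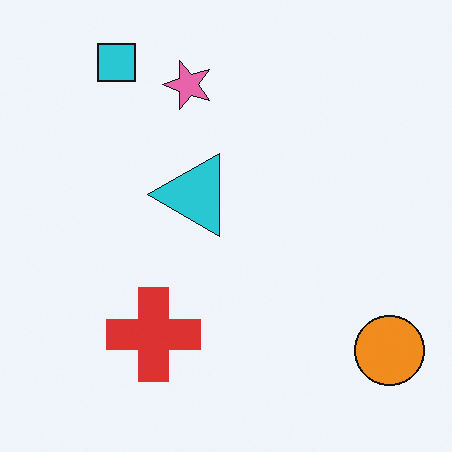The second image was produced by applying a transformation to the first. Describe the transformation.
Rotated 90° counter-clockwise.

The orange circle sits in the bottom-left of the first image and the bottom-right of the second — consistent with a whole-image 90° counter-clockwise rotation.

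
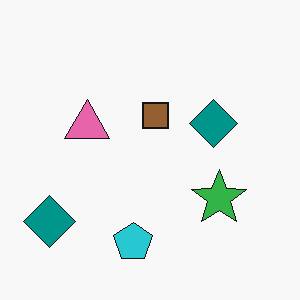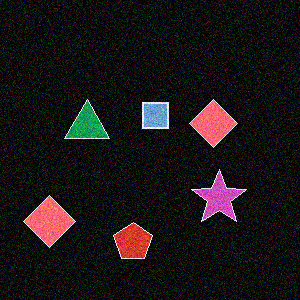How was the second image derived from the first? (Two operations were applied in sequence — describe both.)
The transformation is: color-inverted (negative), then degraded with moderate additive noise.

The light background has become dark and every shape's color is its complement — a photographic negative. Random speckle covers the whole image, including the flat background.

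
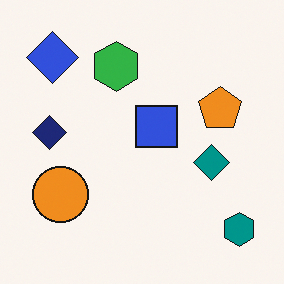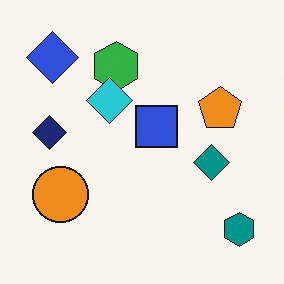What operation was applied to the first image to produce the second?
This is the original image overlaid with an additional cyan diamond.

A cyan diamond appears in the second image that is absent from the first.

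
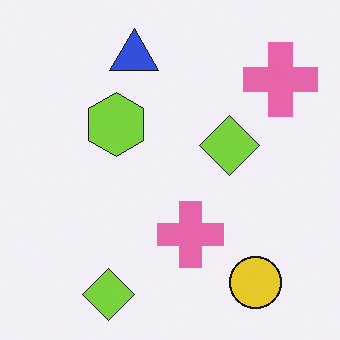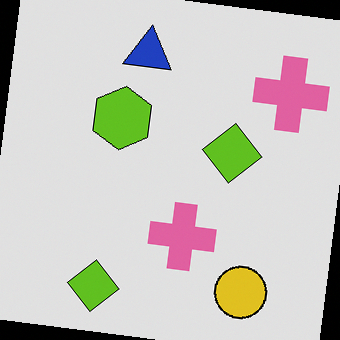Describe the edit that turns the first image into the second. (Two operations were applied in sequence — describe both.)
It was moderately posterized, then rotated clockwise by a small amount.

Each flat color has snapped to a coarser quantized level — most visibly, the near-white background has dropped to a flat grey. Every shape is tilted by the same angle and the image corners show triangular fill wedges — a whole-image rotation by a non-right angle.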